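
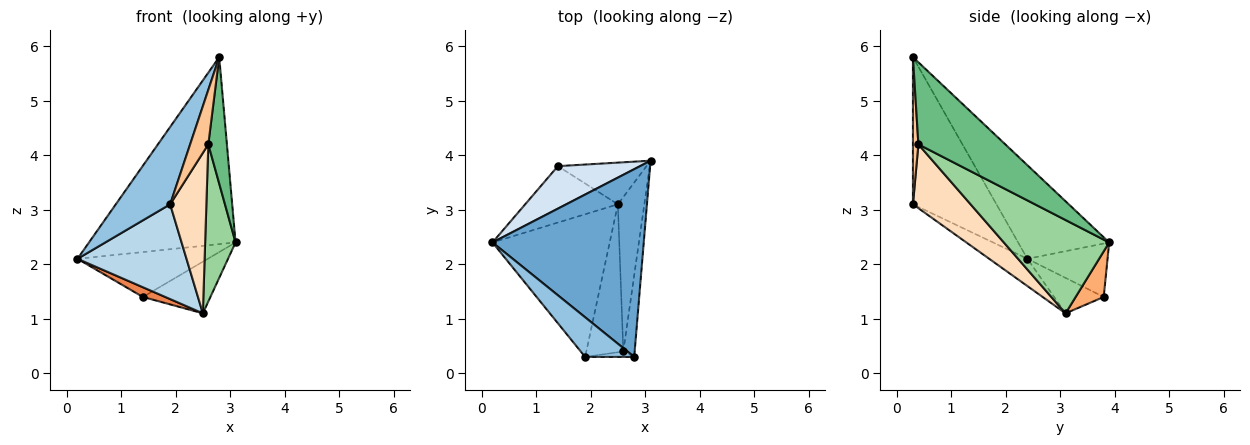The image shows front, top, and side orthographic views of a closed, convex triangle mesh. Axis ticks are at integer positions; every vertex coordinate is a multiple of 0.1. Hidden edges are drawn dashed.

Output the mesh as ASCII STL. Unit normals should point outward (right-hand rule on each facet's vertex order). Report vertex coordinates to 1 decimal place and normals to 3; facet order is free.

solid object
 facet normal -0.401 0.646 0.649
  outer loop
   vertex 2.8 0.3 5.8
   vertex 3.1 3.9 2.4
   vertex 0.2 2.4 2.1
  endloop
 endfacet
 facet normal -0.807 -0.525 0.269
  outer loop
   vertex 1.9 0.3 3.1
   vertex 2.8 0.3 5.8
   vertex 0.2 2.4 2.1
  endloop
 endfacet
 facet normal -0.190 -0.543 -0.818
  outer loop
   vertex 2.5 3.1 1.1
   vertex 1.9 0.3 3.1
   vertex 0.2 2.4 2.1
  endloop
 endfacet
 facet normal -0.408 0.663 0.627
  outer loop
   vertex 1.4 3.8 1.4
   vertex 0.2 2.4 2.1
   vertex 3.1 3.9 2.4
  endloop
 endfacet
 facet normal -0.353 -0.159 -0.922
  outer loop
   vertex 1.4 3.8 1.4
   vertex 2.5 3.1 1.1
   vertex 0.2 2.4 2.1
  endloop
 endfacet
 facet normal 0.308 0.740 -0.598
  outer loop
   vertex 1.4 3.8 1.4
   vertex 3.1 3.9 2.4
   vertex 2.5 3.1 1.1
  endloop
 endfacet
 facet normal 0.286 -0.953 -0.095
  outer loop
   vertex 2.6 0.4 4.2
   vertex 2.8 0.3 5.8
   vertex 1.9 0.3 3.1
  endloop
 endfacet
 facet normal 0.760 -0.477 -0.440
  outer loop
   vertex 2.6 0.4 4.2
   vertex 1.9 0.3 3.1
   vertex 2.5 3.1 1.1
  endloop
 endfacet
 facet normal 0.969 -0.207 -0.134
  outer loop
   vertex 2.6 0.4 4.2
   vertex 3.1 3.9 2.4
   vertex 2.8 0.3 5.8
  endloop
 endfacet
 facet normal 0.927 -0.268 -0.263
  outer loop
   vertex 2.6 0.4 4.2
   vertex 2.5 3.1 1.1
   vertex 3.1 3.9 2.4
  endloop
 endfacet
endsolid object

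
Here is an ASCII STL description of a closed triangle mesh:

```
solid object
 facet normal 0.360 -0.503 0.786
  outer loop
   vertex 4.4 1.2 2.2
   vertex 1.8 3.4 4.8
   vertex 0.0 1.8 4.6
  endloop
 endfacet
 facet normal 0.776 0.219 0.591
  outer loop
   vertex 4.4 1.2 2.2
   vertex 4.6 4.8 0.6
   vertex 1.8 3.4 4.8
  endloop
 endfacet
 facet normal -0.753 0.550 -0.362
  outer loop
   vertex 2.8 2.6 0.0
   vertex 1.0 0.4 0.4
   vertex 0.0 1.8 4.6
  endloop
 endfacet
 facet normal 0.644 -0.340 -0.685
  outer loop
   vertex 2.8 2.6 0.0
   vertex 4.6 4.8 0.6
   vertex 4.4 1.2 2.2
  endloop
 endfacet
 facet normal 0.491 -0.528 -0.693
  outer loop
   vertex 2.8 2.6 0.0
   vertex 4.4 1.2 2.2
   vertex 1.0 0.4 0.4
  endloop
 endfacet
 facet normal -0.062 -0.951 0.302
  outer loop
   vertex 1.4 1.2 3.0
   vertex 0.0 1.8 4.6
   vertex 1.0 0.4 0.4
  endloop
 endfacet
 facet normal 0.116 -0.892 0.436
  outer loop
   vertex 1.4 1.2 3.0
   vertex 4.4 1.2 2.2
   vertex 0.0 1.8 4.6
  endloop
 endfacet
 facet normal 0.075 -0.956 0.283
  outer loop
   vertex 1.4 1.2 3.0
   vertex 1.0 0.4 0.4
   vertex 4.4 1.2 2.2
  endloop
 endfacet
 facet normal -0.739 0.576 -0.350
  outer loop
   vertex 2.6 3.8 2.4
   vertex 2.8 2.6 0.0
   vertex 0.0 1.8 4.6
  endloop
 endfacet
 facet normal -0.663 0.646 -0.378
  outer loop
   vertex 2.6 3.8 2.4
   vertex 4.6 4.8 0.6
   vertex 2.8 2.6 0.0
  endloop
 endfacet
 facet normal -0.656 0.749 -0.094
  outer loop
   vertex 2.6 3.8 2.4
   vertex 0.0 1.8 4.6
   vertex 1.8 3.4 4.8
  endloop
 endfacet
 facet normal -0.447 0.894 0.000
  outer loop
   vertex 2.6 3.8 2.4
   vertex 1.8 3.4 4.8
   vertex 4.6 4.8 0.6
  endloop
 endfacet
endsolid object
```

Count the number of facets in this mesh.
12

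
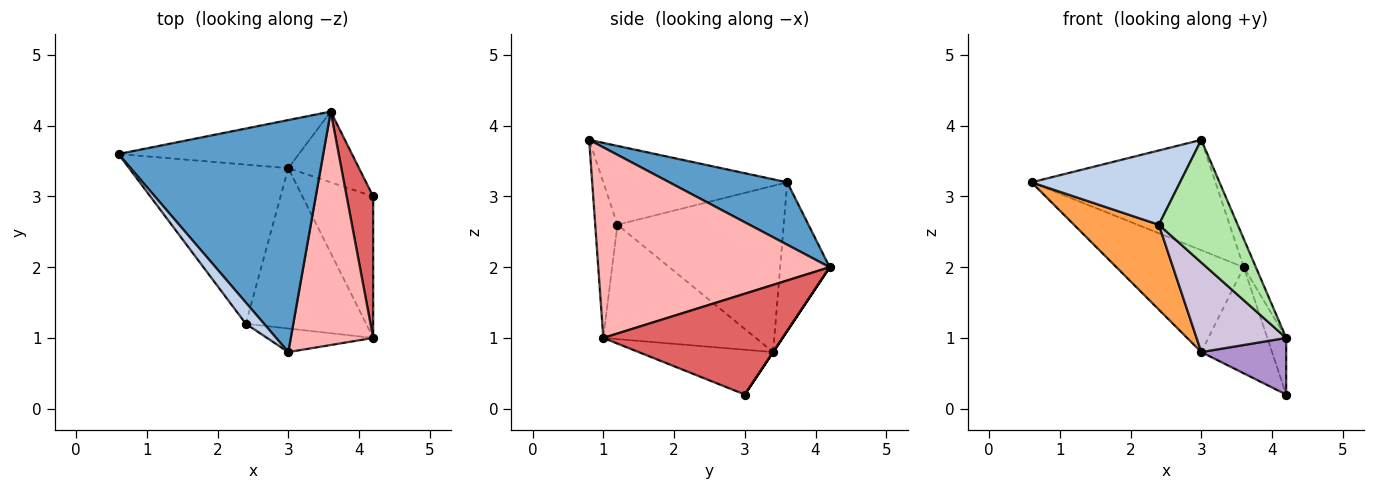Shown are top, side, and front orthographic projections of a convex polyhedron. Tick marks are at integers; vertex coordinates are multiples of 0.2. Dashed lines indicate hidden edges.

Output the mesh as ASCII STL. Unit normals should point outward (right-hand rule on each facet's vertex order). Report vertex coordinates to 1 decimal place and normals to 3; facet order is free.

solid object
 facet normal 0.265 0.414 0.871
  outer loop
   vertex 3.6 4.2 2.0
   vertex 0.6 3.6 3.2
   vertex 3.0 0.8 3.8
  endloop
 endfacet
 facet normal -0.766 -0.618 0.177
  outer loop
   vertex 2.4 1.2 2.6
   vertex 3.0 0.8 3.8
   vertex 0.6 3.6 3.2
  endloop
 endfacet
 facet normal -0.678 -0.346 -0.649
  outer loop
   vertex 3.0 3.4 0.8
   vertex 2.4 1.2 2.6
   vertex 0.6 3.6 3.2
  endloop
 endfacet
 facet normal -0.332 0.853 -0.403
  outer loop
   vertex 3.0 3.4 0.8
   vertex 0.6 3.6 3.2
   vertex 3.6 4.2 2.0
  endloop
 endfacet
 facet normal 0.000 0.832 -0.555
  outer loop
   vertex 3.0 3.4 0.8
   vertex 3.6 4.2 2.0
   vertex 4.2 3.0 0.2
  endloop
 endfacet
 facet normal -0.267 -0.946 -0.182
  outer loop
   vertex 4.2 1.0 1.0
   vertex 3.0 0.8 3.8
   vertex 2.4 1.2 2.6
  endloop
 endfacet
 facet normal 0.962 0.101 0.253
  outer loop
   vertex 4.2 1.0 1.0
   vertex 4.2 3.0 0.2
   vertex 3.6 4.2 2.0
  endloop
 endfacet
 facet normal 0.917 0.048 0.396
  outer loop
   vertex 4.2 1.0 1.0
   vertex 3.6 4.2 2.0
   vertex 3.0 0.8 3.8
  endloop
 endfacet
 facet normal -0.507 -0.320 -0.800
  outer loop
   vertex 4.2 1.0 1.0
   vertex 3.0 3.4 0.8
   vertex 4.2 3.0 0.2
  endloop
 endfacet
 facet normal -0.639 -0.375 -0.672
  outer loop
   vertex 4.2 1.0 1.0
   vertex 2.4 1.2 2.6
   vertex 3.0 3.4 0.8
  endloop
 endfacet
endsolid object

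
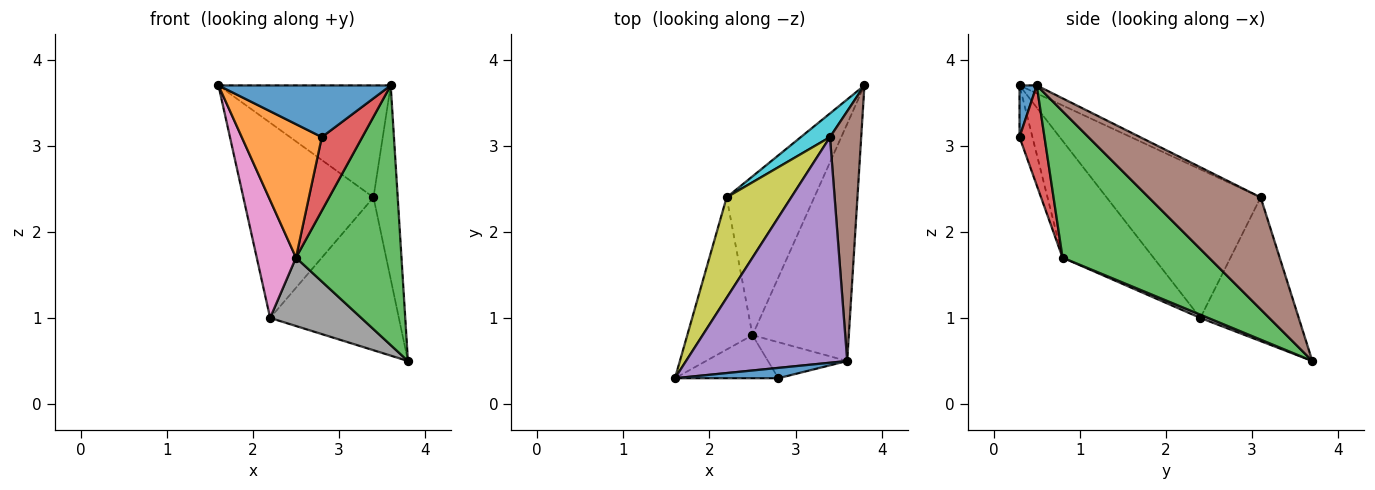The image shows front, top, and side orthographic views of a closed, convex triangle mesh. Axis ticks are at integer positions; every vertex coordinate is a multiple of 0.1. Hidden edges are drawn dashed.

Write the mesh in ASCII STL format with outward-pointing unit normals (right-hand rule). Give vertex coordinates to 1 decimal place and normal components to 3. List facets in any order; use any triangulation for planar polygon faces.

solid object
 facet normal 0.098 -0.976 0.195
  outer loop
   vertex 2.8 0.3 3.1
   vertex 3.6 0.5 3.7
   vertex 1.6 0.3 3.7
  endloop
 endfacet
 facet normal -0.152 -0.941 -0.303
  outer loop
   vertex 2.5 0.8 1.7
   vertex 2.8 0.3 3.1
   vertex 1.6 0.3 3.7
  endloop
 endfacet
 facet normal 0.716 -0.516 -0.471
  outer loop
   vertex 2.5 0.8 1.7
   vertex 3.8 3.7 0.5
   vertex 3.6 0.5 3.7
  endloop
 endfacet
 facet normal 0.485 -0.786 -0.384
  outer loop
   vertex 2.5 0.8 1.7
   vertex 3.6 0.5 3.7
   vertex 2.8 0.3 3.1
  endloop
 endfacet
 facet normal -0.044 0.444 0.895
  outer loop
   vertex 3.4 3.1 2.4
   vertex 1.6 0.3 3.7
   vertex 3.6 0.5 3.7
  endloop
 endfacet
 facet normal 0.943 0.204 0.263
  outer loop
   vertex 3.4 3.1 2.4
   vertex 3.6 0.5 3.7
   vertex 3.8 3.7 0.5
  endloop
 endfacet
 facet normal -0.817 -0.353 -0.456
  outer loop
   vertex 2.2 2.4 1.0
   vertex 2.5 0.8 1.7
   vertex 1.6 0.3 3.7
  endloop
 endfacet
 facet normal 0.034 -0.395 -0.918
  outer loop
   vertex 2.2 2.4 1.0
   vertex 3.8 3.7 0.5
   vertex 2.5 0.8 1.7
  endloop
 endfacet
 facet normal -0.725 0.612 0.315
  outer loop
   vertex 2.2 2.4 1.0
   vertex 1.6 0.3 3.7
   vertex 3.4 3.1 2.4
  endloop
 endfacet
 facet normal -0.603 0.789 0.122
  outer loop
   vertex 2.2 2.4 1.0
   vertex 3.4 3.1 2.4
   vertex 3.8 3.7 0.5
  endloop
 endfacet
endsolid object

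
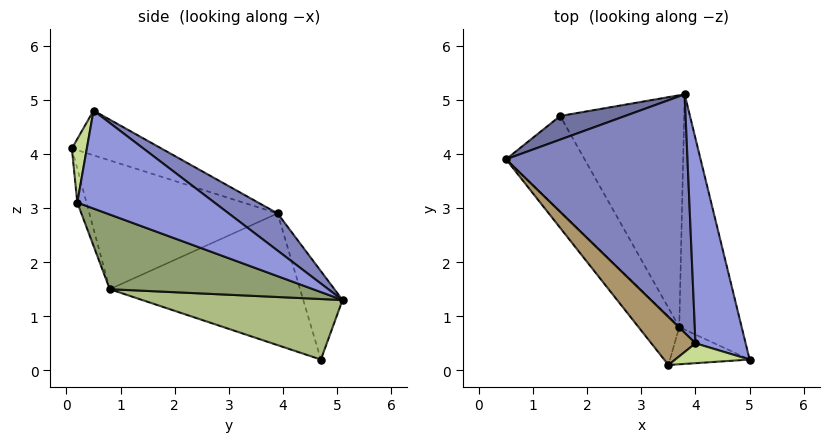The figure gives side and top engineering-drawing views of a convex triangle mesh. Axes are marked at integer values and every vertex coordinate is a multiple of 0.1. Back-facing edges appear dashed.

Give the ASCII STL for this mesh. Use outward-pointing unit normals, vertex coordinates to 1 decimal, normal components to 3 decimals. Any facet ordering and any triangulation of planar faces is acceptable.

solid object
 facet normal -0.254 0.949 0.187
  outer loop
   vertex 1.5 4.7 0.2
   vertex 0.5 3.9 2.9
   vertex 3.8 5.1 1.3
  endloop
 endfacet
 facet normal 0.160 0.602 0.782
  outer loop
   vertex 4.0 0.5 4.8
   vertex 3.8 5.1 1.3
   vertex 0.5 3.9 2.9
  endloop
 endfacet
 facet normal 0.831 0.360 0.425
  outer loop
   vertex 4.0 0.5 4.8
   vertex 5.0 0.2 3.1
   vertex 3.8 5.1 1.3
  endloop
 endfacet
 facet normal -0.718 -0.548 -0.428
  outer loop
   vertex 3.7 0.8 1.5
   vertex 0.5 3.9 2.9
   vertex 1.5 4.7 0.2
  endloop
 endfacet
 facet normal 0.766 -0.048 -0.641
  outer loop
   vertex 3.7 0.8 1.5
   vertex 3.8 5.1 1.3
   vertex 5.0 0.2 3.1
  endloop
 endfacet
 facet normal 0.438 -0.052 -0.897
  outer loop
   vertex 3.7 0.8 1.5
   vertex 1.5 4.7 0.2
   vertex 3.8 5.1 1.3
  endloop
 endfacet
 facet normal 0.275 -0.906 0.322
  outer loop
   vertex 3.5 0.1 4.1
   vertex 5.0 0.2 3.1
   vertex 4.0 0.5 4.8
  endloop
 endfacet
 facet normal -0.114 -0.957 -0.266
  outer loop
   vertex 3.5 0.1 4.1
   vertex 3.7 0.8 1.5
   vertex 5.0 0.2 3.1
  endloop
 endfacet
 facet normal -0.674 -0.322 0.665
  outer loop
   vertex 3.5 0.1 4.1
   vertex 4.0 0.5 4.8
   vertex 0.5 3.9 2.9
  endloop
 endfacet
 facet normal -0.727 -0.647 -0.230
  outer loop
   vertex 3.5 0.1 4.1
   vertex 0.5 3.9 2.9
   vertex 3.7 0.8 1.5
  endloop
 endfacet
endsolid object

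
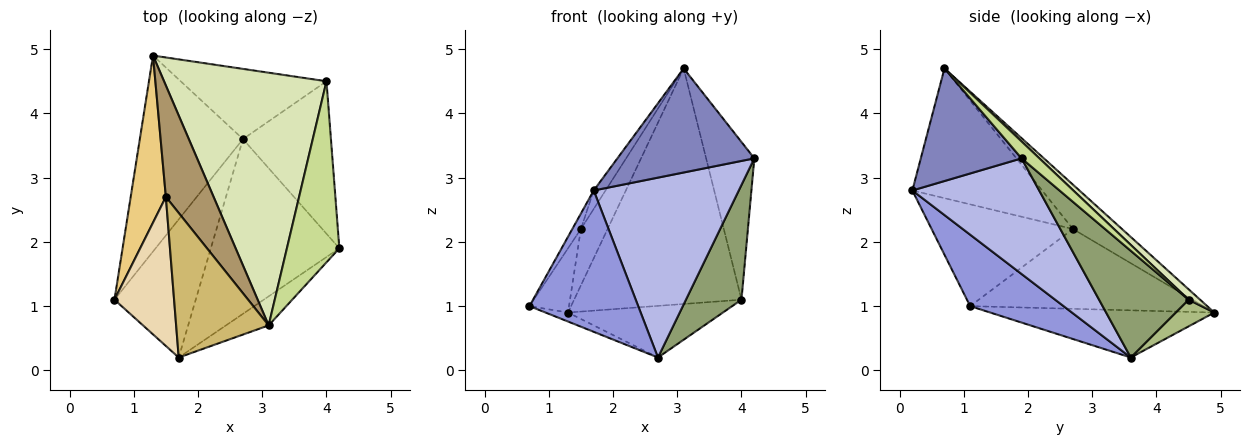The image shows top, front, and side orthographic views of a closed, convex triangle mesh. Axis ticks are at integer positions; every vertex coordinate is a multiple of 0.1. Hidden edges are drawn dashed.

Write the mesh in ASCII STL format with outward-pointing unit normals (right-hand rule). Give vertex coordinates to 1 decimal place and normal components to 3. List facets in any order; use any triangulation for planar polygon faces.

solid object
 facet normal -0.416 0.042 -0.909
  outer loop
   vertex 2.7 3.6 0.2
   vertex 0.7 1.1 1.0
   vertex 1.3 4.9 0.9
  endloop
 endfacet
 facet normal 0.578 -0.786 -0.219
  outer loop
   vertex 1.7 0.2 2.8
   vertex 4.2 1.9 3.3
   vertex 3.1 0.7 4.7
  endloop
 endfacet
 facet normal 0.523 -0.609 -0.596
  outer loop
   vertex 1.7 0.2 2.8
   vertex 0.7 1.1 1.0
   vertex 2.7 3.6 0.2
  endloop
 endfacet
 facet normal 0.531 -0.608 -0.590
  outer loop
   vertex 1.7 0.2 2.8
   vertex 2.7 3.6 0.2
   vertex 4.2 1.9 3.3
  endloop
 endfacet
 facet normal 0.696 -0.432 -0.574
  outer loop
   vertex 4.0 4.5 1.1
   vertex 4.2 1.9 3.3
   vertex 2.7 3.6 0.2
  endloop
 endfacet
 facet normal 0.146 0.586 -0.797
  outer loop
   vertex 4.0 4.5 1.1
   vertex 2.7 3.6 0.2
   vertex 1.3 4.9 0.9
  endloop
 endfacet
 facet normal 0.236 0.638 0.733
  outer loop
   vertex 4.0 4.5 1.1
   vertex 3.1 0.7 4.7
   vertex 4.2 1.9 3.3
  endloop
 endfacet
 facet normal 0.047 0.681 0.731
  outer loop
   vertex 4.0 4.5 1.1
   vertex 1.3 4.9 0.9
   vertex 3.1 0.7 4.7
  endloop
 endfacet
 facet normal -0.638 0.348 0.687
  outer loop
   vertex 1.5 2.7 2.2
   vertex 3.1 0.7 4.7
   vertex 1.3 4.9 0.9
  endloop
 endfacet
 facet normal -0.812 0.074 0.579
  outer loop
   vertex 1.5 2.7 2.2
   vertex 1.7 0.2 2.8
   vertex 3.1 0.7 4.7
  endloop
 endfacet
 facet normal -0.904 0.153 0.398
  outer loop
   vertex 1.5 2.7 2.2
   vertex 1.3 4.9 0.9
   vertex 0.7 1.1 1.0
  endloop
 endfacet
 facet normal -0.862 0.052 0.505
  outer loop
   vertex 1.5 2.7 2.2
   vertex 0.7 1.1 1.0
   vertex 1.7 0.2 2.8
  endloop
 endfacet
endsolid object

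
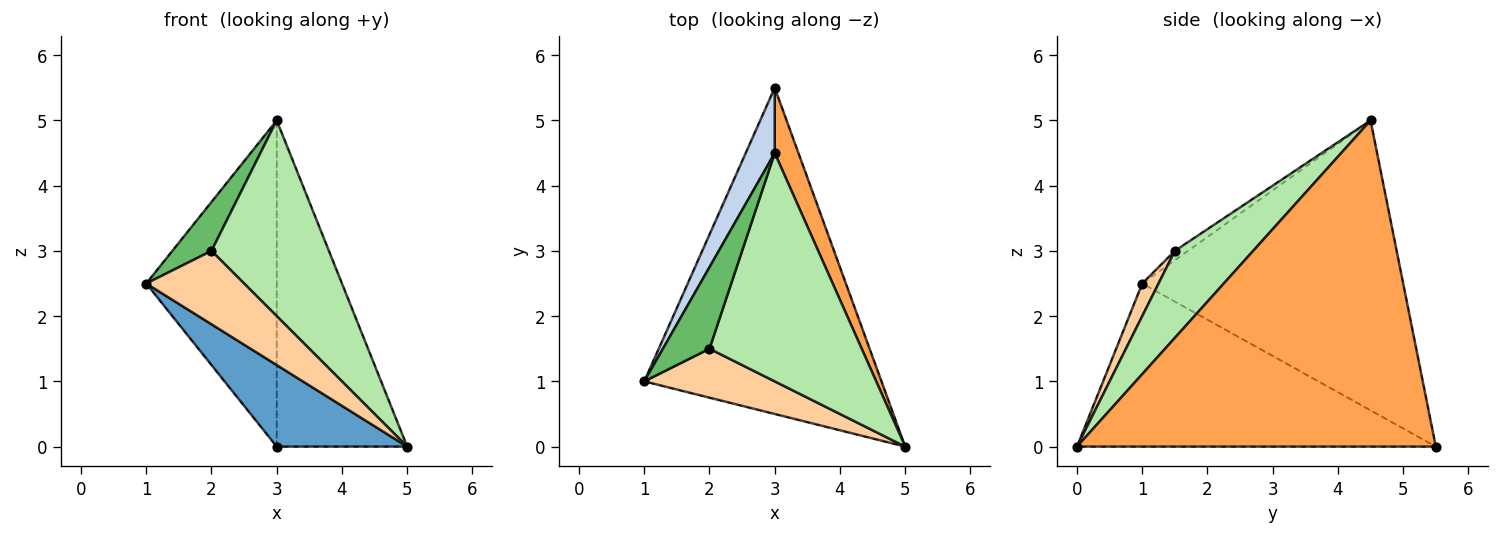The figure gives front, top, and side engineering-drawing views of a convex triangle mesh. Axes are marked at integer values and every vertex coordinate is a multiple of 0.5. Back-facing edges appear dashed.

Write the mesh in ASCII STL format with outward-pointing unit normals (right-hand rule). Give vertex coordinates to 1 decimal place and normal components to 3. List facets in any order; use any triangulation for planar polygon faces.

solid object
 facet normal -0.555 -0.202 -0.807
  outer loop
   vertex 3.0 5.5 0.0
   vertex 5.0 0.0 0.0
   vertex 1.0 1.0 2.5
  endloop
 endfacet
 facet normal -0.891 0.445 0.089
  outer loop
   vertex 3.0 4.5 5.0
   vertex 3.0 5.5 0.0
   vertex 1.0 1.0 2.5
  endloop
 endfacet
 facet normal 0.938 0.341 0.068
  outer loop
   vertex 3.0 4.5 5.0
   vertex 5.0 0.0 0.0
   vertex 3.0 5.5 0.0
  endloop
 endfacet
 facet normal 0.137 -0.824 0.549
  outer loop
   vertex 2.0 1.5 3.0
   vertex 1.0 1.0 2.5
   vertex 5.0 0.0 0.0
  endloop
 endfacet
 facet normal -0.169 -0.507 0.845
  outer loop
   vertex 2.0 1.5 3.0
   vertex 3.0 4.5 5.0
   vertex 1.0 1.0 2.5
  endloop
 endfacet
 facet normal 0.398 -0.597 0.697
  outer loop
   vertex 2.0 1.5 3.0
   vertex 5.0 0.0 0.0
   vertex 3.0 4.5 5.0
  endloop
 endfacet
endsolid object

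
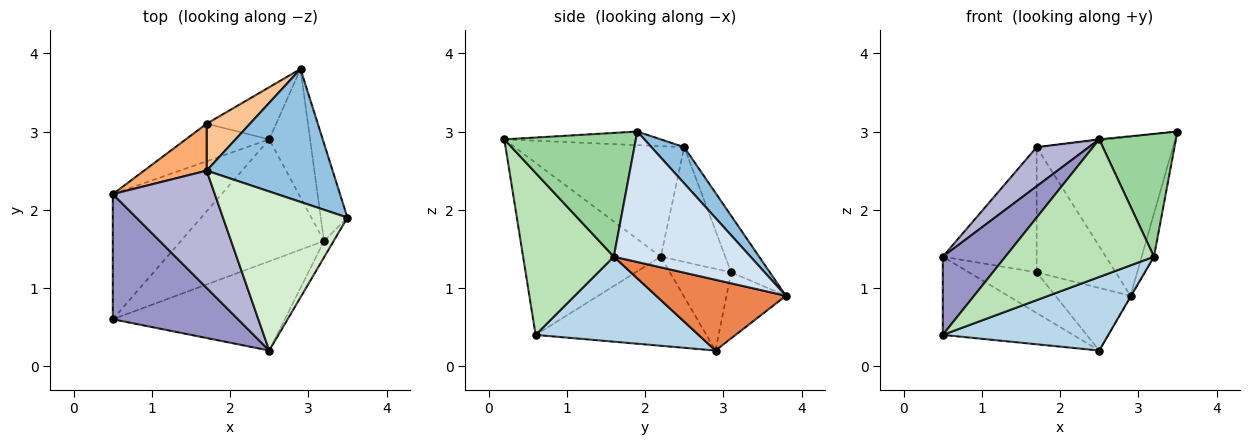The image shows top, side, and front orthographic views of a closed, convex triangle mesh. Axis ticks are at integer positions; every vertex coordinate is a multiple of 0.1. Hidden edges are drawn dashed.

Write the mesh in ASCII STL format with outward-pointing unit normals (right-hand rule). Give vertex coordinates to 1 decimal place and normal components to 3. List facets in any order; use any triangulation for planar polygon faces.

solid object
 facet normal -0.570 0.435 -0.697
  outer loop
   vertex 0.5 0.6 0.4
   vertex 0.5 2.2 1.4
   vertex 2.5 2.9 0.2
  endloop
 endfacet
 facet normal 0.181 0.754 0.631
  outer loop
   vertex 1.7 2.5 2.8
   vertex 3.5 1.9 3.0
   vertex 2.9 3.8 0.9
  endloop
 endfacet
 facet normal 0.453 -0.460 -0.763
  outer loop
   vertex 3.2 1.6 1.4
   vertex 0.5 0.6 0.4
   vertex 2.5 2.9 0.2
  endloop
 endfacet
 facet normal 0.976 0.088 -0.199
  outer loop
   vertex 3.2 1.6 1.4
   vertex 2.9 3.8 0.9
   vertex 3.5 1.9 3.0
  endloop
 endfacet
 facet normal 0.866 0.004 -0.500
  outer loop
   vertex 3.2 1.6 1.4
   vertex 2.5 2.9 0.2
   vertex 2.9 3.8 0.9
  endloop
 endfacet
 facet normal -0.541 0.787 0.295
  outer loop
   vertex 1.7 3.1 1.2
   vertex 0.5 2.2 1.4
   vertex 1.7 2.5 2.8
  endloop
 endfacet
 facet normal -0.417 0.851 0.319
  outer loop
   vertex 1.7 3.1 1.2
   vertex 1.7 2.5 2.8
   vertex 2.9 3.8 0.9
  endloop
 endfacet
 facet normal -0.553 0.612 -0.565
  outer loop
   vertex 1.7 3.1 1.2
   vertex 2.5 2.9 0.2
   vertex 0.5 2.2 1.4
  endloop
 endfacet
 facet normal -0.520 0.656 -0.547
  outer loop
   vertex 1.7 3.1 1.2
   vertex 2.9 3.8 0.9
   vertex 2.5 2.9 0.2
  endloop
 endfacet
 facet normal 0.862 -0.503 -0.067
  outer loop
   vertex 2.5 0.2 2.9
   vertex 3.2 1.6 1.4
   vertex 3.5 1.9 3.0
  endloop
 endfacet
 facet normal 0.456 -0.747 -0.484
  outer loop
   vertex 2.5 0.2 2.9
   vertex 0.5 0.6 0.4
   vertex 3.2 1.6 1.4
  endloop
 endfacet
 facet normal -0.109 0.005 0.994
  outer loop
   vertex 2.5 0.2 2.9
   vertex 3.5 1.9 3.0
   vertex 1.7 2.5 2.8
  endloop
 endfacet
 facet normal -0.759 -0.345 0.552
  outer loop
   vertex 2.5 0.2 2.9
   vertex 0.5 2.2 1.4
   vertex 0.5 0.6 0.4
  endloop
 endfacet
 facet normal -0.717 -0.221 0.662
  outer loop
   vertex 2.5 0.2 2.9
   vertex 1.7 2.5 2.8
   vertex 0.5 2.2 1.4
  endloop
 endfacet
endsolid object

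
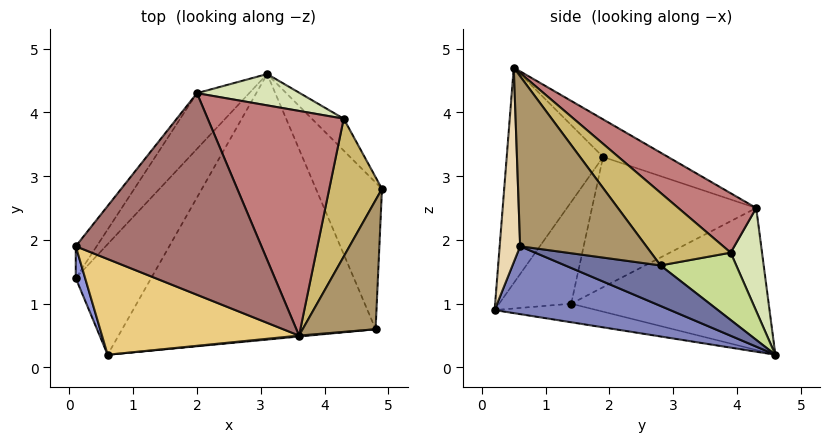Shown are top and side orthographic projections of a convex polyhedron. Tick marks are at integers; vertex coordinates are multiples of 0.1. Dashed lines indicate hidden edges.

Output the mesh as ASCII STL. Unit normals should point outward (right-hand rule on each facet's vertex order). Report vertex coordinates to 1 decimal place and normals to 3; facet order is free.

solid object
 facet normal 0.518 -0.139 -0.844
  outer loop
   vertex 4.8 0.6 1.9
   vertex 3.1 4.6 0.2
   vertex 4.9 2.8 1.6
  endloop
 endfacet
 facet normal 0.248 -0.288 -0.925
  outer loop
   vertex 4.8 0.6 1.9
   vertex 0.6 0.2 0.9
   vertex 3.1 4.6 0.2
  endloop
 endfacet
 facet normal -0.917 -0.389 0.085
  outer loop
   vertex 0.1 1.4 1.0
   vertex 0.6 0.2 0.9
   vertex 0.1 1.9 3.3
  endloop
 endfacet
 facet normal -0.239 -0.019 -0.971
  outer loop
   vertex 0.1 1.4 1.0
   vertex 3.1 4.6 0.2
   vertex 0.6 0.2 0.9
  endloop
 endfacet
 facet normal -0.798 0.589 -0.128
  outer loop
   vertex 0.1 1.4 1.0
   vertex 0.1 1.9 3.3
   vertex 2.0 4.3 2.5
  endloop
 endfacet
 facet normal -0.735 0.622 -0.271
  outer loop
   vertex 0.1 1.4 1.0
   vertex 2.0 4.3 2.5
   vertex 3.1 4.6 0.2
  endloop
 endfacet
 facet normal 0.785 0.496 -0.372
  outer loop
   vertex 4.3 3.9 1.8
   vertex 4.9 2.8 1.6
   vertex 3.1 4.6 0.2
  endloop
 endfacet
 facet normal 0.236 0.943 0.236
  outer loop
   vertex 4.3 3.9 1.8
   vertex 3.1 4.6 0.2
   vertex 2.0 4.3 2.5
  endloop
 endfacet
 facet normal 0.919 0.012 0.394
  outer loop
   vertex 3.6 0.5 4.7
   vertex 4.8 0.6 1.9
   vertex 4.9 2.8 1.6
  endloop
 endfacet
 facet normal 0.767 0.317 0.557
  outer loop
   vertex 3.6 0.5 4.7
   vertex 4.9 2.8 1.6
   vertex 4.3 3.9 1.8
  endloop
 endfacet
 facet normal -0.479 -0.760 0.439
  outer loop
   vertex 3.6 0.5 4.7
   vertex 0.1 1.9 3.3
   vertex 0.6 0.2 0.9
  endloop
 endfacet
 facet normal 0.094 -0.996 0.005
  outer loop
   vertex 3.6 0.5 4.7
   vertex 0.6 0.2 0.9
   vertex 4.8 0.6 1.9
  endloop
 endfacet
 facet normal -0.179 0.436 0.882
  outer loop
   vertex 3.6 0.5 4.7
   vertex 2.0 4.3 2.5
   vertex 0.1 1.9 3.3
  endloop
 endfacet
 facet normal 0.328 0.573 0.751
  outer loop
   vertex 3.6 0.5 4.7
   vertex 4.3 3.9 1.8
   vertex 2.0 4.3 2.5
  endloop
 endfacet
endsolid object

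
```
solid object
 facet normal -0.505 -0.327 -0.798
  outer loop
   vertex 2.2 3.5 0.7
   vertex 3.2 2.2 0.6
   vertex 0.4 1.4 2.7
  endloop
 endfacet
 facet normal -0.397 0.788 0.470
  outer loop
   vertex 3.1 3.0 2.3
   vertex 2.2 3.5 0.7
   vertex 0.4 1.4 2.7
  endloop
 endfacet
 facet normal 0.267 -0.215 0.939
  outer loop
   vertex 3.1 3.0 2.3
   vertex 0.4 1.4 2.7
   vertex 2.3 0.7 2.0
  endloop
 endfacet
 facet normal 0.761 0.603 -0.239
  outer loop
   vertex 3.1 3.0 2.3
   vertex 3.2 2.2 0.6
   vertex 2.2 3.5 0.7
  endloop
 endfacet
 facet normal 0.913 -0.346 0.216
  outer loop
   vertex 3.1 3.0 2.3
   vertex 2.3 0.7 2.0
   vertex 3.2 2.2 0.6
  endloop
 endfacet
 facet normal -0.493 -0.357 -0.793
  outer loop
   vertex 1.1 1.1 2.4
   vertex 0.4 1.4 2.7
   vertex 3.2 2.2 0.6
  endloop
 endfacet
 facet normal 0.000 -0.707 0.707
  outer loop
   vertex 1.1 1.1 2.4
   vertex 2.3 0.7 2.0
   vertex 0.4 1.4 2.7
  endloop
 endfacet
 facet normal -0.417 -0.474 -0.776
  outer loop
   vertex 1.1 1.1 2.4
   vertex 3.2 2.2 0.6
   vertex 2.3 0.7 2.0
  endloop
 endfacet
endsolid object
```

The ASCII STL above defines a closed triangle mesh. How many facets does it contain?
8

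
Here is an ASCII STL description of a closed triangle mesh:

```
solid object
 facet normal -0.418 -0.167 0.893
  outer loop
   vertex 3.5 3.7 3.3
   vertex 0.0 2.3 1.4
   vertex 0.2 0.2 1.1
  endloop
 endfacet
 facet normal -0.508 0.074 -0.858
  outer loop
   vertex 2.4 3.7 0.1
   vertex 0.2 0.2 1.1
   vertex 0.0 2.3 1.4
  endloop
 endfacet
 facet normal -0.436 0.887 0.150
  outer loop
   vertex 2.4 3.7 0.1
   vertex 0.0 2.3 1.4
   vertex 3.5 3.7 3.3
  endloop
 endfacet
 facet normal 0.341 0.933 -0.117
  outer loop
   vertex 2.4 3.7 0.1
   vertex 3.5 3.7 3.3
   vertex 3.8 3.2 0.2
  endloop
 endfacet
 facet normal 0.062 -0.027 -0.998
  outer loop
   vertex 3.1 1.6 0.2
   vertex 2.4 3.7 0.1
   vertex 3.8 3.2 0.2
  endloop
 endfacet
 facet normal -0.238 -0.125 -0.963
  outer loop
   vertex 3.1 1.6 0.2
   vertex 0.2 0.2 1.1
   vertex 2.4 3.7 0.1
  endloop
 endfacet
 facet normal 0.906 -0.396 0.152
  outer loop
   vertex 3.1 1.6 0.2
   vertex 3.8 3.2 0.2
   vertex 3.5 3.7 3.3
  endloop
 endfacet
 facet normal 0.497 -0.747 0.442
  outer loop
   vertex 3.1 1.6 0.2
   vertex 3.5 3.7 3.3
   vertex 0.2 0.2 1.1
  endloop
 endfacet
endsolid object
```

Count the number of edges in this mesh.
12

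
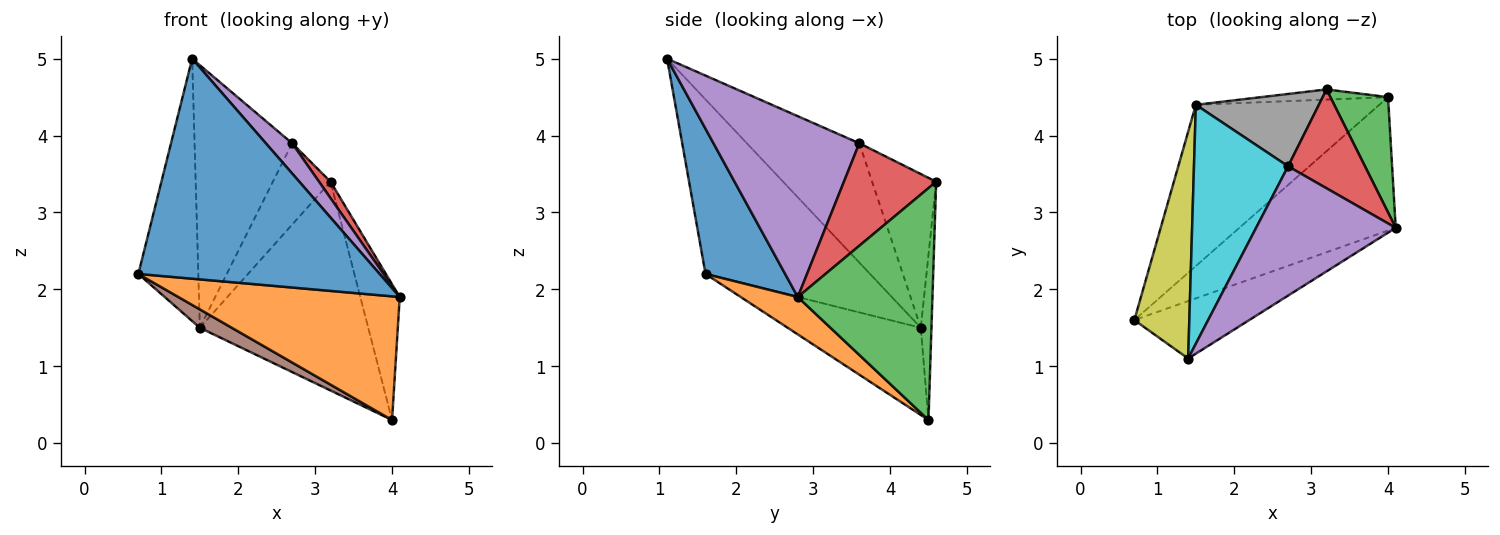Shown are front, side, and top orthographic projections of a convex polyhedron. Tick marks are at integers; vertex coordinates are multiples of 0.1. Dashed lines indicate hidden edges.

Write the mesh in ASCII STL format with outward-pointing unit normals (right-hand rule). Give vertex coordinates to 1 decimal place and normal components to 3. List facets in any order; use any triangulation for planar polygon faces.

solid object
 facet normal 0.304 -0.922 -0.241
  outer loop
   vertex 1.4 1.1 5.0
   vertex 0.7 1.6 2.2
   vertex 4.1 2.8 1.9
  endloop
 endfacet
 facet normal 0.173 -0.670 -0.722
  outer loop
   vertex 4.0 4.5 0.3
   vertex 4.1 2.8 1.9
   vertex 0.7 1.6 2.2
  endloop
 endfacet
 facet normal 0.933 0.273 0.232
  outer loop
   vertex 4.0 4.5 0.3
   vertex 3.2 4.6 3.4
   vertex 4.1 2.8 1.9
  endloop
 endfacet
 facet normal 0.796 -0.100 0.597
  outer loop
   vertex 2.7 3.6 3.9
   vertex 4.1 2.8 1.9
   vertex 3.2 4.6 3.4
  endloop
 endfacet
 facet normal 0.784 -0.141 0.605
  outer loop
   vertex 2.7 3.6 3.9
   vertex 1.4 1.1 5.0
   vertex 4.1 2.8 1.9
  endloop
 endfacet
 facet normal -0.427 -0.103 -0.898
  outer loop
   vertex 1.5 4.4 1.5
   vertex 4.0 4.5 0.3
   vertex 0.7 1.6 2.2
  endloop
 endfacet
 facet normal -0.063 0.997 -0.048
  outer loop
   vertex 1.5 4.4 1.5
   vertex 3.2 4.6 3.4
   vertex 4.0 4.5 0.3
  endloop
 endfacet
 facet normal -0.639 0.575 0.511
  outer loop
   vertex 1.5 4.4 1.5
   vertex 2.7 3.6 3.9
   vertex 3.2 4.6 3.4
  endloop
 endfacet
 facet normal -0.901 0.328 0.284
  outer loop
   vertex 1.5 4.4 1.5
   vertex 0.7 1.6 2.2
   vertex 1.4 1.1 5.0
  endloop
 endfacet
 facet normal -0.649 0.563 0.512
  outer loop
   vertex 1.5 4.4 1.5
   vertex 1.4 1.1 5.0
   vertex 2.7 3.6 3.9
  endloop
 endfacet
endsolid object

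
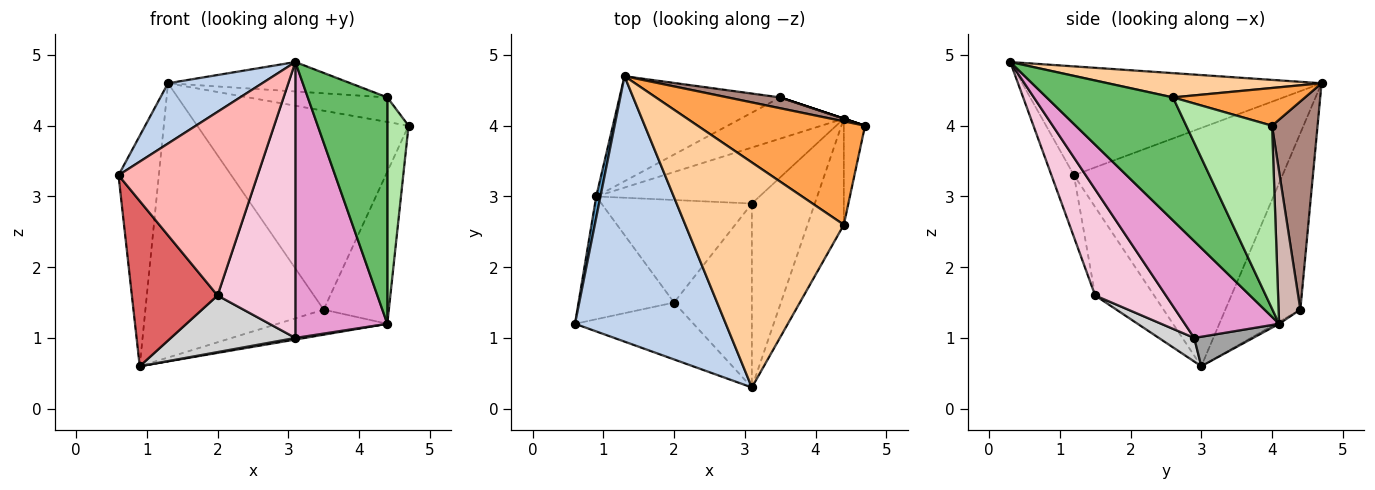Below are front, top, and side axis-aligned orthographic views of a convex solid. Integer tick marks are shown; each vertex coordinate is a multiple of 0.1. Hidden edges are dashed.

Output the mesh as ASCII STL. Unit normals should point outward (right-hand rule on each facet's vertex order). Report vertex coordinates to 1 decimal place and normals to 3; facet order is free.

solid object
 facet normal -0.982 0.190 0.017
  outer loop
   vertex 0.9 3.0 0.6
   vertex 0.6 1.2 3.3
   vertex 1.3 4.7 4.6
  endloop
 endfacet
 facet normal -0.576 -0.181 0.797
  outer loop
   vertex 3.1 0.3 4.9
   vertex 1.3 4.7 4.6
   vertex 0.6 1.2 3.3
  endloop
 endfacet
 facet normal 0.214 0.226 0.950
  outer loop
   vertex 4.4 2.6 4.4
   vertex 4.7 4.0 4.0
   vertex 1.3 4.7 4.6
  endloop
 endfacet
 facet normal 0.150 0.128 0.980
  outer loop
   vertex 4.4 2.6 4.4
   vertex 1.3 4.7 4.6
   vertex 3.1 0.3 4.9
  endloop
 endfacet
 facet normal 0.821 -0.517 -0.242
  outer loop
   vertex 4.4 4.1 1.2
   vertex 4.4 2.6 4.4
   vertex 3.1 0.3 4.9
  endloop
 endfacet
 facet normal 0.965 -0.239 -0.112
  outer loop
   vertex 4.4 4.1 1.2
   vertex 4.7 4.0 4.0
   vertex 4.4 2.6 4.4
  endloop
 endfacet
 facet normal -0.483 -0.703 -0.522
  outer loop
   vertex 2.0 1.5 1.6
   vertex 0.6 1.2 3.3
   vertex 0.9 3.0 0.6
  endloop
 endfacet
 facet normal -0.153 -0.944 -0.292
  outer loop
   vertex 2.0 1.5 1.6
   vertex 3.1 0.3 4.9
   vertex 0.6 1.2 3.3
  endloop
 endfacet
 facet normal -0.366 0.869 -0.333
  outer loop
   vertex 3.5 4.4 1.4
   vertex 0.9 3.0 0.6
   vertex 1.3 4.7 4.6
  endloop
 endfacet
 facet normal -0.017 0.519 -0.854
  outer loop
   vertex 3.5 4.4 1.4
   vertex 4.4 4.1 1.2
   vertex 0.9 3.0 0.6
  endloop
 endfacet
 facet normal 0.210 0.976 0.053
  outer loop
   vertex 3.5 4.4 1.4
   vertex 1.3 4.7 4.6
   vertex 4.7 4.0 4.0
  endloop
 endfacet
 facet normal 0.316 0.949 0.000
  outer loop
   vertex 3.5 4.4 1.4
   vertex 4.7 4.0 4.0
   vertex 4.4 4.1 1.2
  endloop
 endfacet
 facet normal 0.649 -0.633 -0.422
  outer loop
   vertex 3.1 2.9 1.0
   vertex 4.4 4.1 1.2
   vertex 3.1 0.3 4.9
  endloop
 endfacet
 facet normal 0.603 -0.664 -0.442
  outer loop
   vertex 3.1 2.9 1.0
   vertex 3.1 0.3 4.9
   vertex 2.0 1.5 1.6
  endloop
 endfacet
 facet normal 0.178 -0.028 -0.984
  outer loop
   vertex 3.1 2.9 1.0
   vertex 0.9 3.0 0.6
   vertex 4.4 4.1 1.2
  endloop
 endfacet
 facet normal 0.136 -0.479 -0.867
  outer loop
   vertex 3.1 2.9 1.0
   vertex 2.0 1.5 1.6
   vertex 0.9 3.0 0.6
  endloop
 endfacet
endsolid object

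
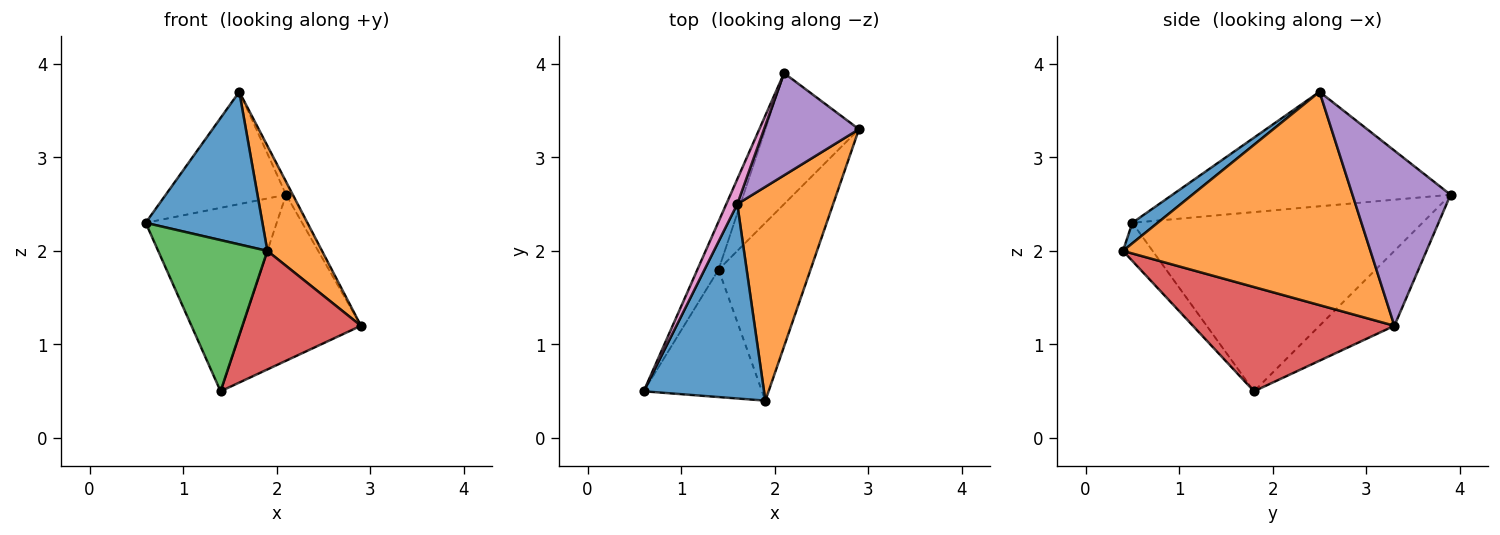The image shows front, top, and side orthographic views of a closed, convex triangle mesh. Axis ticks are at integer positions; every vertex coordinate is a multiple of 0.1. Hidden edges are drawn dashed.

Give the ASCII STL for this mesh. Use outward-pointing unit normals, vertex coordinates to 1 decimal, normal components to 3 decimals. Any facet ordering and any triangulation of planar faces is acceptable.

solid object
 facet normal 0.133 -0.612 0.780
  outer loop
   vertex 1.6 2.5 3.7
   vertex 0.6 0.5 2.3
   vertex 1.9 0.4 2.0
  endloop
 endfacet
 facet normal 0.894 -0.198 0.402
  outer loop
   vertex 1.6 2.5 3.7
   vertex 1.9 0.4 2.0
   vertex 2.9 3.3 1.2
  endloop
 endfacet
 facet normal -0.203 -0.749 -0.631
  outer loop
   vertex 1.4 1.8 0.5
   vertex 1.9 0.4 2.0
   vertex 0.6 0.5 2.3
  endloop
 endfacet
 facet normal 0.686 -0.404 -0.605
  outer loop
   vertex 1.4 1.8 0.5
   vertex 2.9 3.3 1.2
   vertex 1.9 0.4 2.0
  endloop
 endfacet
 facet normal 0.878 0.060 0.476
  outer loop
   vertex 2.1 3.9 2.6
   vertex 1.6 2.5 3.7
   vertex 2.9 3.3 1.2
  endloop
 endfacet
 facet normal -0.444 0.703 -0.555
  outer loop
   vertex 2.1 3.9 2.6
   vertex 2.9 3.3 1.2
   vertex 1.4 1.8 0.5
  endloop
 endfacet
 facet normal -0.914 0.396 0.088
  outer loop
   vertex 2.1 3.9 2.6
   vertex 0.6 0.5 2.3
   vertex 1.6 2.5 3.7
  endloop
 endfacet
 facet normal -0.906 0.409 -0.107
  outer loop
   vertex 2.1 3.9 2.6
   vertex 1.4 1.8 0.5
   vertex 0.6 0.5 2.3
  endloop
 endfacet
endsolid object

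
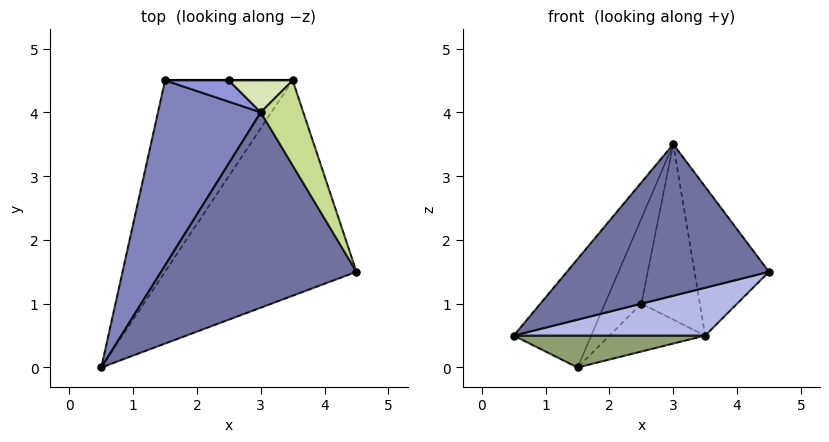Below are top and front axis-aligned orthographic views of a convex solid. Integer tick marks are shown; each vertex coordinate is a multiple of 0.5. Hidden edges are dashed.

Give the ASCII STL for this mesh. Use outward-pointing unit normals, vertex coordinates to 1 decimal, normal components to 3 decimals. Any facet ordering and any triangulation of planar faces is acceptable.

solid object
 facet normal 0.032 -0.613 0.790
  outer loop
   vertex 3.0 4.0 3.5
   vertex 0.5 0.0 0.5
   vertex 4.5 1.5 1.5
  endloop
 endfacet
 facet normal -0.879 0.241 0.411
  outer loop
   vertex 3.0 4.0 3.5
   vertex 1.5 4.5 0.0
   vertex 0.5 0.0 0.5
  endloop
 endfacet
 facet normal -0.236 0.943 0.236
  outer loop
   vertex 2.5 4.5 1.0
   vertex 1.5 4.5 0.0
   vertex 3.0 4.0 3.5
  endloop
 endfacet
 facet normal 0.309 -0.206 -0.928
  outer loop
   vertex 3.5 4.5 0.5
   vertex 4.5 1.5 1.5
   vertex 0.5 0.0 0.5
  endloop
 endfacet
 facet normal 0.239 -0.160 -0.958
  outer loop
   vertex 3.5 4.5 0.5
   vertex 0.5 0.0 0.5
   vertex 1.5 4.5 0.0
  endloop
 endfacet
 facet normal 0.000 1.000 0.000
  outer loop
   vertex 3.5 4.5 0.5
   vertex 1.5 4.5 0.0
   vertex 2.5 4.5 1.0
  endloop
 endfacet
 facet normal 0.904 0.372 0.213
  outer loop
   vertex 3.5 4.5 0.5
   vertex 3.0 4.0 3.5
   vertex 4.5 1.5 1.5
  endloop
 endfacet
 facet normal 0.089 0.980 0.178
  outer loop
   vertex 3.5 4.5 0.5
   vertex 2.5 4.5 1.0
   vertex 3.0 4.0 3.5
  endloop
 endfacet
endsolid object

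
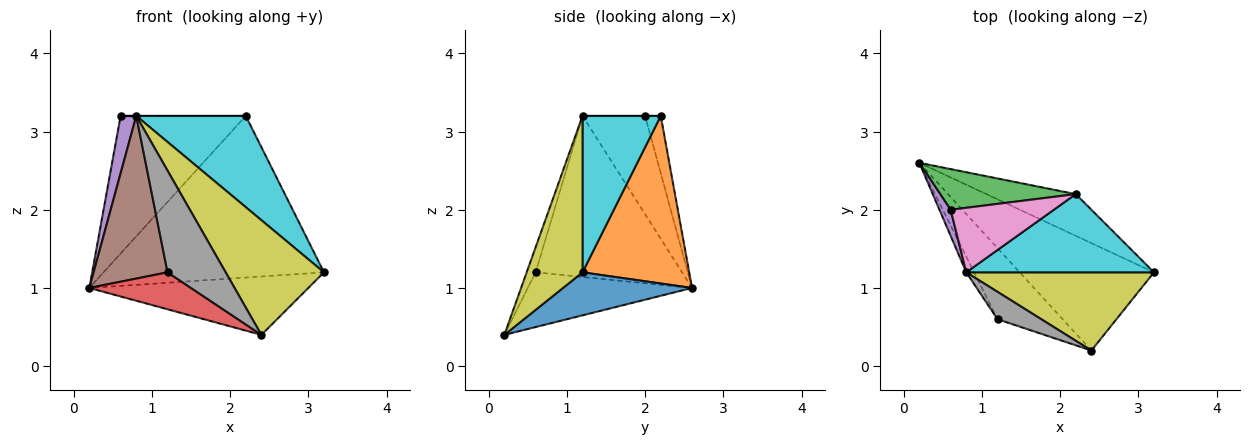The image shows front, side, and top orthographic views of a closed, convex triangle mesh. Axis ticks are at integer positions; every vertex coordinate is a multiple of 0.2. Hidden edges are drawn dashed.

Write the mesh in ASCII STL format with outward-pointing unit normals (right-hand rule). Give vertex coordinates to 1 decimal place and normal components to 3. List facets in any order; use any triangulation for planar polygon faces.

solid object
 facet normal 0.271 0.460 -0.846
  outer loop
   vertex 2.4 0.2 0.4
   vertex 0.2 2.6 1.0
   vertex 3.2 1.2 1.2
  endloop
 endfacet
 facet normal 0.424 0.877 -0.226
  outer loop
   vertex 2.2 2.2 3.2
   vertex 3.2 1.2 1.2
   vertex 0.2 2.6 1.0
  endloop
 endfacet
 facet normal -0.119 0.952 0.281
  outer loop
   vertex 2.2 2.2 3.2
   vertex 0.2 2.6 1.0
   vertex 0.6 2.0 3.2
  endloop
 endfacet
 facet normal -0.598 -0.370 -0.711
  outer loop
   vertex 1.2 0.6 1.2
   vertex 0.2 2.6 1.0
   vertex 2.4 0.2 0.4
  endloop
 endfacet
 facet normal -0.964 -0.241 0.110
  outer loop
   vertex 0.8 1.2 3.2
   vertex 0.6 2.0 3.2
   vertex 0.2 2.6 1.0
  endloop
 endfacet
 facet normal -0.892 -0.450 -0.043
  outer loop
   vertex 0.8 1.2 3.2
   vertex 0.2 2.6 1.0
   vertex 1.2 0.6 1.2
  endloop
 endfacet
 facet normal 0.000 0.000 1.000
  outer loop
   vertex 0.8 1.2 3.2
   vertex 2.2 2.2 3.2
   vertex 0.6 2.0 3.2
  endloop
 endfacet
 facet normal -0.147 -0.955 0.257
  outer loop
   vertex 0.8 1.2 3.2
   vertex 1.2 0.6 1.2
   vertex 2.4 0.2 0.4
  endloop
 endfacet
 facet normal 0.425 -0.748 0.510
  outer loop
   vertex 0.8 1.2 3.2
   vertex 2.4 0.2 0.4
   vertex 3.2 1.2 1.2
  endloop
 endfacet
 facet normal 0.477 -0.667 0.572
  outer loop
   vertex 0.8 1.2 3.2
   vertex 3.2 1.2 1.2
   vertex 2.2 2.2 3.2
  endloop
 endfacet
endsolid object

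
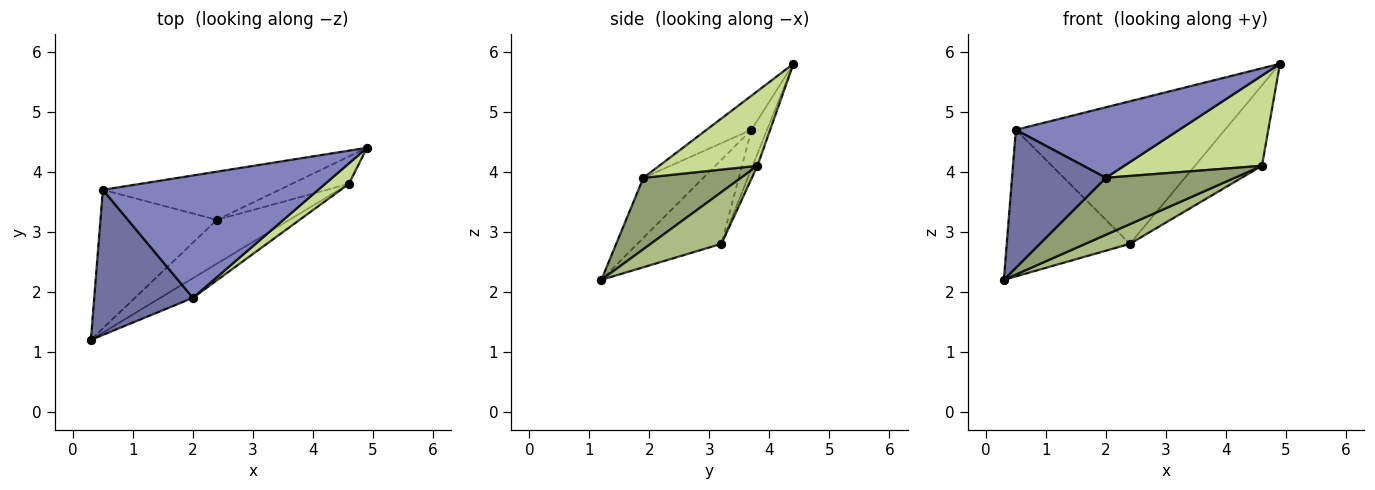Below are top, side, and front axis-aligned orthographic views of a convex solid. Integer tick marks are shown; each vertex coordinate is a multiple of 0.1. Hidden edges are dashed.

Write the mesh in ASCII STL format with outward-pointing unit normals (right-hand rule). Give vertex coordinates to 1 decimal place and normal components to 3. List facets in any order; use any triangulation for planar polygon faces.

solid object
 facet normal -0.403 -0.631 0.663
  outer loop
   vertex 0.5 3.7 4.7
   vertex 0.3 1.2 2.2
   vertex 2.0 1.9 3.9
  endloop
 endfacet
 facet normal -0.136 -0.495 0.858
  outer loop
   vertex 0.5 3.7 4.7
   vertex 2.0 1.9 3.9
   vertex 4.9 4.4 5.8
  endloop
 endfacet
 facet normal -0.444 0.651 -0.616
  outer loop
   vertex 0.5 3.7 4.7
   vertex 2.4 3.2 2.8
   vertex 0.3 1.2 2.2
  endloop
 endfacet
 facet normal -0.071 0.945 -0.319
  outer loop
   vertex 0.5 3.7 4.7
   vertex 4.9 4.4 5.8
   vertex 2.4 3.2 2.8
  endloop
 endfacet
 facet normal 0.582 -0.769 -0.266
  outer loop
   vertex 4.6 3.8 4.1
   vertex 2.0 1.9 3.9
   vertex 0.3 1.2 2.2
  endloop
 endfacet
 facet normal 0.545 -0.343 -0.765
  outer loop
   vertex 4.6 3.8 4.1
   vertex 0.3 1.2 2.2
   vertex 2.4 3.2 2.8
  endloop
 endfacet
 facet normal 0.571 -0.801 0.182
  outer loop
   vertex 4.6 3.8 4.1
   vertex 4.9 4.4 5.8
   vertex 2.0 1.9 3.9
  endloop
 endfacet
 facet normal -0.068 0.945 -0.321
  outer loop
   vertex 4.6 3.8 4.1
   vertex 2.4 3.2 2.8
   vertex 4.9 4.4 5.8
  endloop
 endfacet
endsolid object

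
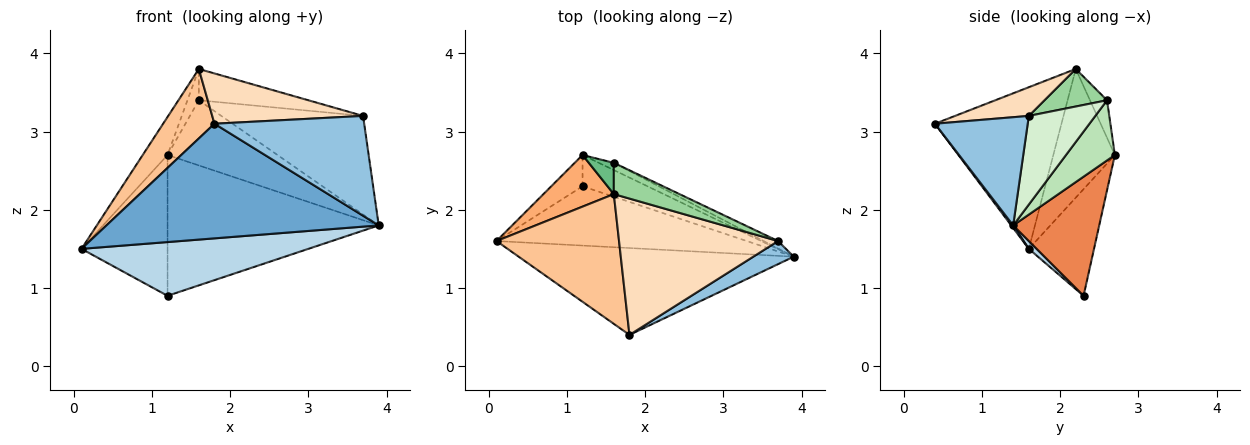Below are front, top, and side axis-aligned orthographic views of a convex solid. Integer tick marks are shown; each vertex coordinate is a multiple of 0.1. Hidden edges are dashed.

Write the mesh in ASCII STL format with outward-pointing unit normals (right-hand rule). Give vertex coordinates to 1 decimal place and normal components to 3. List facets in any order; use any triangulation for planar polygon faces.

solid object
 facet normal 0.006 -0.797 -0.604
  outer loop
   vertex 1.8 0.4 3.1
   vertex 0.1 1.6 1.5
   vertex 3.9 1.4 1.8
  endloop
 endfacet
 facet normal 0.517 -0.834 0.193
  outer loop
   vertex 3.7 1.6 3.2
   vertex 1.8 0.4 3.1
   vertex 3.9 1.4 1.8
  endloop
 endfacet
 facet normal 0.023 -0.671 -0.741
  outer loop
   vertex 1.2 2.3 0.9
   vertex 3.9 1.4 1.8
   vertex 0.1 1.6 1.5
  endloop
 endfacet
 facet normal -0.595 0.785 -0.174
  outer loop
   vertex 1.2 2.3 0.9
   vertex 0.1 1.6 1.5
   vertex 1.2 2.7 2.7
  endloop
 endfacet
 facet normal 0.370 0.907 -0.202
  outer loop
   vertex 1.2 2.3 0.9
   vertex 1.2 2.7 2.7
   vertex 3.9 1.4 1.8
  endloop
 endfacet
 facet normal -0.827 0.334 0.452
  outer loop
   vertex 1.6 2.2 3.8
   vertex 1.2 2.7 2.7
   vertex 0.1 1.6 1.5
  endloop
 endfacet
 facet normal -0.758 -0.308 0.575
  outer loop
   vertex 1.6 2.2 3.8
   vertex 0.1 1.6 1.5
   vertex 1.8 0.4 3.1
  endloop
 endfacet
 facet normal 0.167 -0.341 0.925
  outer loop
   vertex 1.6 2.2 3.8
   vertex 1.8 0.4 3.1
   vertex 3.7 1.6 3.2
  endloop
 endfacet
 facet normal -0.728 0.485 0.485
  outer loop
   vertex 1.6 2.6 3.4
   vertex 1.2 2.7 2.7
   vertex 1.6 2.2 3.8
  endloop
 endfacet
 facet normal 0.375 0.656 0.656
  outer loop
   vertex 1.6 2.6 3.4
   vertex 1.6 2.2 3.8
   vertex 3.7 1.6 3.2
  endloop
 endfacet
 facet normal 0.404 0.909 -0.101
  outer loop
   vertex 1.6 2.6 3.4
   vertex 3.9 1.4 1.8
   vertex 1.2 2.7 2.7
  endloop
 endfacet
 facet normal 0.424 0.903 -0.069
  outer loop
   vertex 1.6 2.6 3.4
   vertex 3.7 1.6 3.2
   vertex 3.9 1.4 1.8
  endloop
 endfacet
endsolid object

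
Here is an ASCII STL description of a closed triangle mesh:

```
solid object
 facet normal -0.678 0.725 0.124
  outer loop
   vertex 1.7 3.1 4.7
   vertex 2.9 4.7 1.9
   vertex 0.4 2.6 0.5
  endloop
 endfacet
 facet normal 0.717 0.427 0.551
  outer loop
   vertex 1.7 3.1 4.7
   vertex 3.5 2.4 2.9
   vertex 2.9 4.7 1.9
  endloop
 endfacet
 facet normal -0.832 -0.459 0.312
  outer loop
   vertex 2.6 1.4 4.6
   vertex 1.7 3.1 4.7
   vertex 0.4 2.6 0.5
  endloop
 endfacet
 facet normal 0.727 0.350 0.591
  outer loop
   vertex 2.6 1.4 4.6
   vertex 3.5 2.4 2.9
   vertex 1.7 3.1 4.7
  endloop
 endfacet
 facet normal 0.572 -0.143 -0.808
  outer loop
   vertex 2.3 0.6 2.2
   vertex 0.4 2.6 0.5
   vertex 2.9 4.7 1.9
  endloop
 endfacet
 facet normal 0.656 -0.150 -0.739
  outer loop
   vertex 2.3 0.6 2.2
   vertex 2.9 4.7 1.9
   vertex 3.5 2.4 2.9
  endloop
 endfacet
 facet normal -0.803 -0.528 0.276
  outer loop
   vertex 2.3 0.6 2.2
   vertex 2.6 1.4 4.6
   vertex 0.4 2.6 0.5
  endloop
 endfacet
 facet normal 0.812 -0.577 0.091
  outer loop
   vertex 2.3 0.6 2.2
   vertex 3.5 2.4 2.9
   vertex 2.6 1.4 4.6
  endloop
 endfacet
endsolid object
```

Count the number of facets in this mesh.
8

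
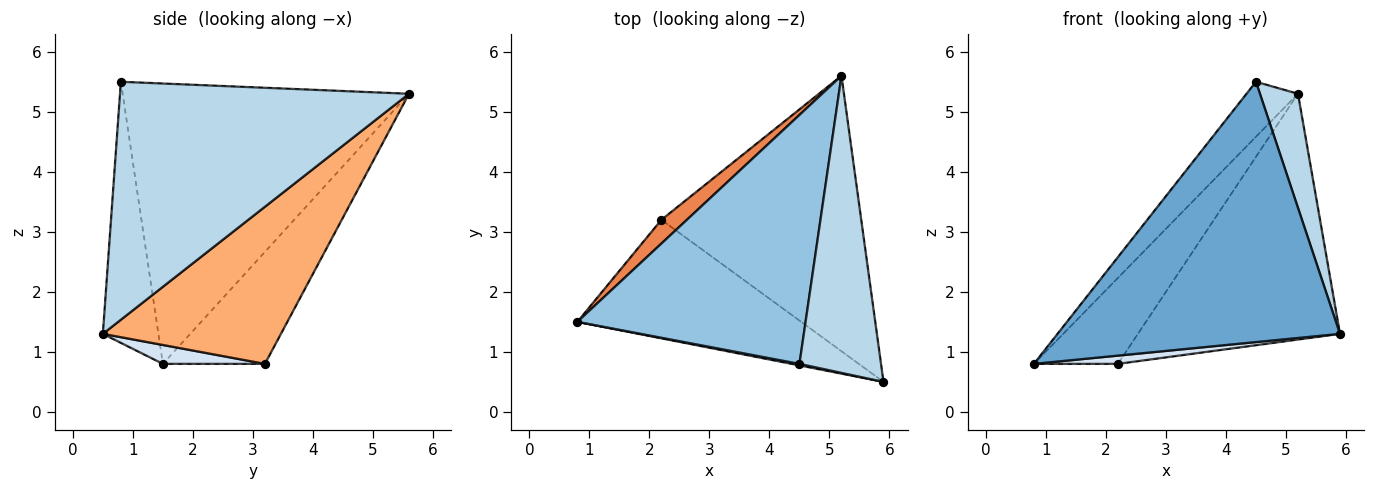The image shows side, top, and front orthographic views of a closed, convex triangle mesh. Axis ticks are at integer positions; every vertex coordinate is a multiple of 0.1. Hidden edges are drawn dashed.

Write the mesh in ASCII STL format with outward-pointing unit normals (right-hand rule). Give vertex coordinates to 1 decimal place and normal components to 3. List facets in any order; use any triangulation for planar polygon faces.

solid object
 facet normal -0.193 -0.981 0.006
  outer loop
   vertex 4.5 0.8 5.5
   vertex 0.8 1.5 0.8
   vertex 5.9 0.5 1.3
  endloop
 endfacet
 facet normal -0.768 0.138 0.625
  outer loop
   vertex 4.5 0.8 5.5
   vertex 5.2 5.6 5.3
   vertex 0.8 1.5 0.8
  endloop
 endfacet
 facet normal 0.939 -0.123 0.322
  outer loop
   vertex 4.5 0.8 5.5
   vertex 5.9 0.5 1.3
   vertex 5.2 5.6 5.3
  endloop
 endfacet
 facet normal 0.084 -0.069 -0.994
  outer loop
   vertex 2.2 3.2 0.8
   vertex 5.9 0.5 1.3
   vertex 0.8 1.5 0.8
  endloop
 endfacet
 facet normal -0.760 0.626 0.173
  outer loop
   vertex 2.2 3.2 0.8
   vertex 0.8 1.5 0.8
   vertex 5.2 5.6 5.3
  endloop
 endfacet
 facet normal 0.506 0.574 -0.644
  outer loop
   vertex 2.2 3.2 0.8
   vertex 5.2 5.6 5.3
   vertex 5.9 0.5 1.3
  endloop
 endfacet
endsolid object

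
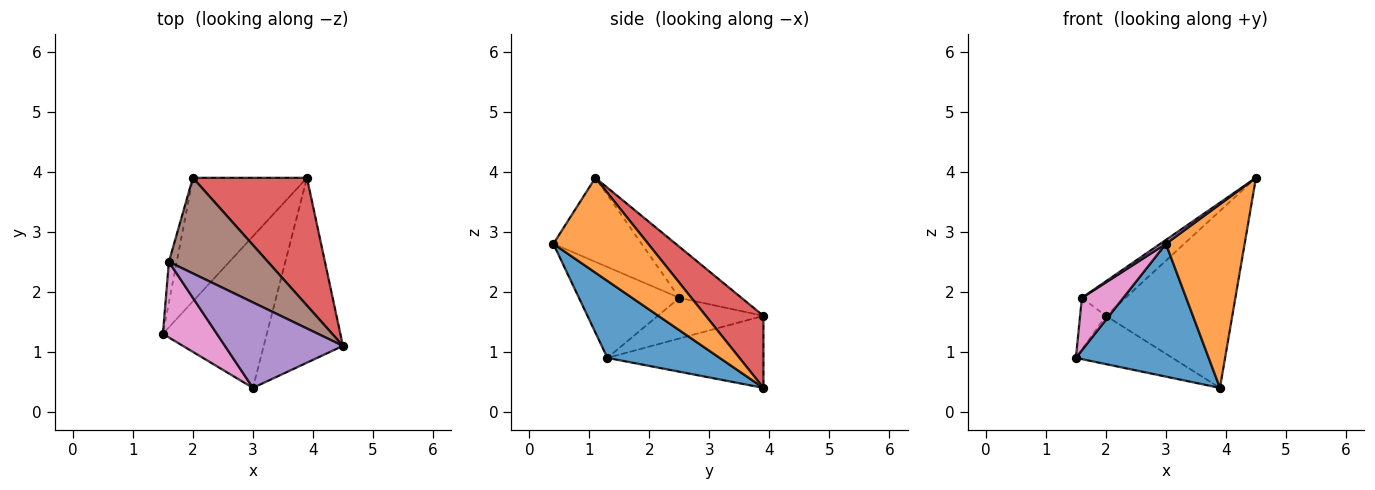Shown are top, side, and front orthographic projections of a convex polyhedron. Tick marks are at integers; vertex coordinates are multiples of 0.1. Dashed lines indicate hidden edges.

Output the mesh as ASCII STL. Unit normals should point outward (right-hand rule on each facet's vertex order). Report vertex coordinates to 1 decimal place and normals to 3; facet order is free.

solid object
 facet normal 0.487 -0.576 -0.657
  outer loop
   vertex 3.0 0.4 2.8
   vertex 1.5 1.3 0.9
   vertex 3.9 3.9 0.4
  endloop
 endfacet
 facet normal 0.647 -0.537 -0.541
  outer loop
   vertex 3.0 0.4 2.8
   vertex 3.9 3.9 0.4
   vertex 4.5 1.1 3.9
  endloop
 endfacet
 facet normal -0.507 0.314 -0.803
  outer loop
   vertex 2.0 3.9 1.6
   vertex 3.9 3.9 0.4
   vertex 1.5 1.3 0.9
  endloop
 endfacet
 facet normal 0.347 0.761 0.549
  outer loop
   vertex 2.0 3.9 1.6
   vertex 4.5 1.1 3.9
   vertex 3.9 3.9 0.4
  endloop
 endfacet
 facet normal -0.580 -0.037 0.814
  outer loop
   vertex 1.6 2.5 1.9
   vertex 3.0 0.4 2.8
   vertex 4.5 1.1 3.9
  endloop
 endfacet
 facet normal -0.436 0.306 0.846
  outer loop
   vertex 1.6 2.5 1.9
   vertex 4.5 1.1 3.9
   vertex 2.0 3.9 1.6
  endloop
 endfacet
 facet normal -0.810 -0.334 0.482
  outer loop
   vertex 1.6 2.5 1.9
   vertex 1.5 1.3 0.9
   vertex 3.0 0.4 2.8
  endloop
 endfacet
 facet normal -0.955 0.233 -0.184
  outer loop
   vertex 1.6 2.5 1.9
   vertex 2.0 3.9 1.6
   vertex 1.5 1.3 0.9
  endloop
 endfacet
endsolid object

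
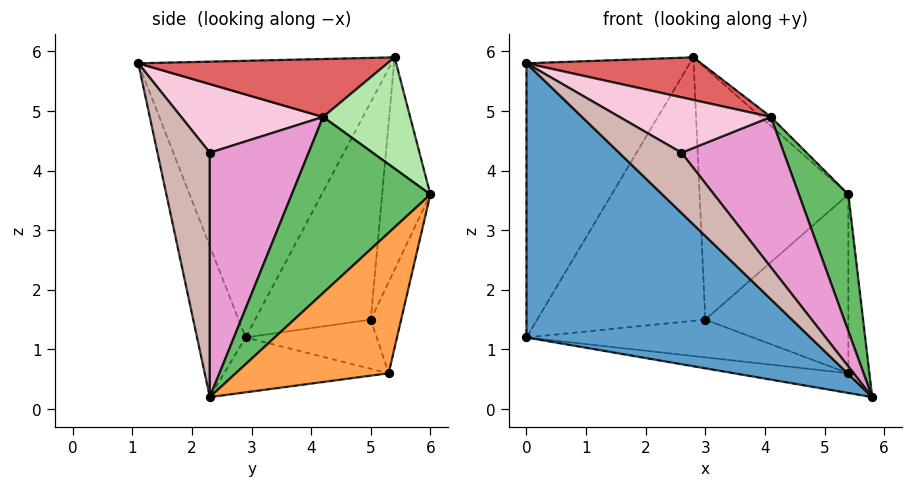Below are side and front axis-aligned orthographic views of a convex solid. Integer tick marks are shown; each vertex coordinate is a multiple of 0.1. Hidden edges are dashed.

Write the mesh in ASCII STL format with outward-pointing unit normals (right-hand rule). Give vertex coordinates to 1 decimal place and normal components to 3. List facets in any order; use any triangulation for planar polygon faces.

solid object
 facet normal -0.157 -0.920 -0.360
  outer loop
   vertex 0.0 1.1 5.8
   vertex 0.0 2.9 1.2
   vertex 5.8 2.3 0.2
  endloop
 endfacet
 facet normal -0.158 0.110 -0.981
  outer loop
   vertex 5.4 5.3 0.6
   vertex 5.8 2.3 0.2
   vertex 0.0 2.9 1.2
  endloop
 endfacet
 facet normal 0.990 0.136 -0.032
  outer loop
   vertex 5.4 5.3 0.6
   vertex 5.4 6.0 3.6
   vertex 5.8 2.3 0.2
  endloop
 endfacet
 facet normal -0.822 0.530 0.208
  outer loop
   vertex 2.8 5.4 5.9
   vertex 0.0 2.9 1.2
   vertex 0.0 1.1 5.8
  endloop
 endfacet
 facet normal 0.850 -0.303 0.430
  outer loop
   vertex 4.1 4.2 4.9
   vertex 5.8 2.3 0.2
   vertex 5.4 6.0 3.6
  endloop
 endfacet
 facet normal 0.651 0.076 0.755
  outer loop
   vertex 4.1 4.2 4.9
   vertex 5.4 6.0 3.6
   vertex 2.8 5.4 5.9
  endloop
 endfacet
 facet normal 0.406 -0.284 0.869
  outer loop
   vertex 4.1 4.2 4.9
   vertex 2.8 5.4 5.9
   vertex 0.0 1.1 5.8
  endloop
 endfacet
 facet normal -0.203 0.954 -0.223
  outer loop
   vertex 3.0 5.0 1.5
   vertex 5.4 6.0 3.6
   vertex 5.4 5.3 0.6
  endloop
 endfacet
 facet normal -0.307 0.946 -0.100
  outer loop
   vertex 3.0 5.0 1.5
   vertex 2.8 5.4 5.9
   vertex 5.4 6.0 3.6
  endloop
 endfacet
 facet normal -0.346 0.598 -0.723
  outer loop
   vertex 3.0 5.0 1.5
   vertex 5.4 5.3 0.6
   vertex 0.0 2.9 1.2
  endloop
 endfacet
 facet normal -0.564 0.820 -0.100
  outer loop
   vertex 3.0 5.0 1.5
   vertex 0.0 2.9 1.2
   vertex 2.8 5.4 5.9
  endloop
 endfacet
 facet normal 0.575 -0.684 0.449
  outer loop
   vertex 2.6 2.3 4.3
   vertex 0.0 1.1 5.8
   vertex 5.8 2.3 0.2
  endloop
 endfacet
 facet normal 0.611 -0.633 0.477
  outer loop
   vertex 2.6 2.3 4.3
   vertex 5.8 2.3 0.2
   vertex 4.1 4.2 4.9
  endloop
 endfacet
 facet normal 0.586 -0.625 0.515
  outer loop
   vertex 2.6 2.3 4.3
   vertex 4.1 4.2 4.9
   vertex 0.0 1.1 5.8
  endloop
 endfacet
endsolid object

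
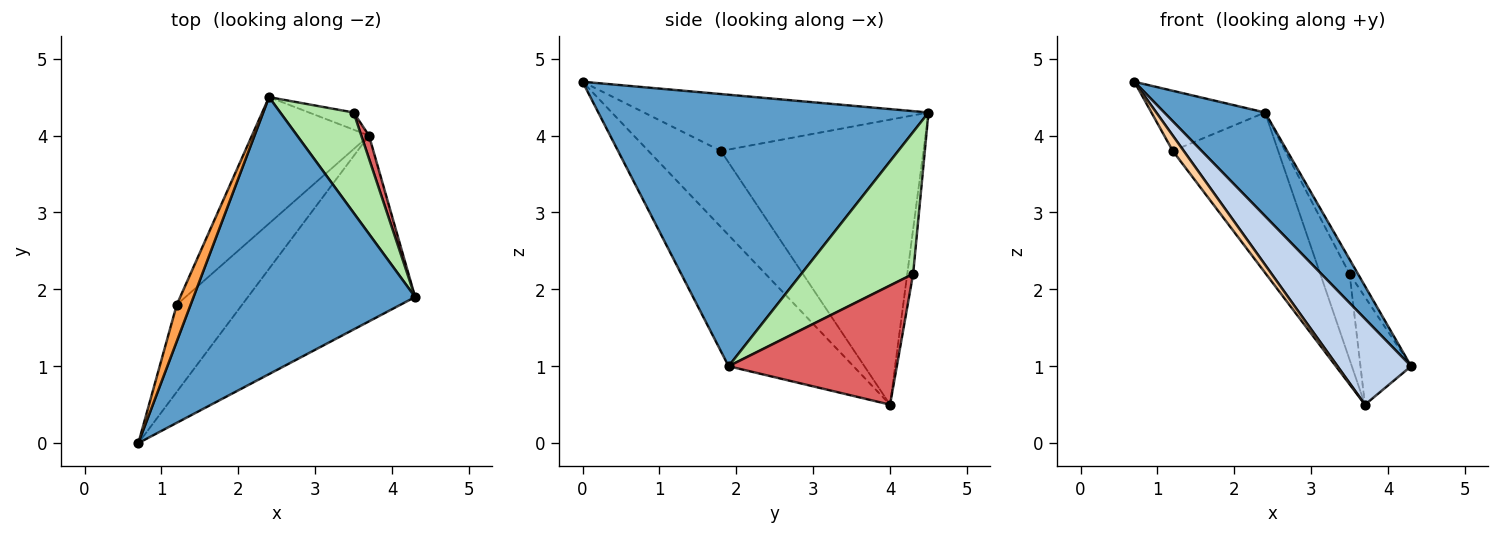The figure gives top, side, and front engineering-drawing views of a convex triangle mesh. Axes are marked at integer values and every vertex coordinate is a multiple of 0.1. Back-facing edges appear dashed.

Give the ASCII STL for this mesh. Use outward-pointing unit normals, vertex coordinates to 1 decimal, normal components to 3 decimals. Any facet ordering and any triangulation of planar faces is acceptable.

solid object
 facet normal 0.754 -0.230 0.615
  outer loop
   vertex 2.4 4.5 4.3
   vertex 0.7 0.0 4.7
   vertex 4.3 1.9 1.0
  endloop
 endfacet
 facet normal -0.580 -0.342 -0.740
  outer loop
   vertex 3.7 4.0 0.5
   vertex 4.3 1.9 1.0
   vertex 0.7 0.0 4.7
  endloop
 endfacet
 facet normal -0.906 0.362 0.220
  outer loop
   vertex 1.2 1.8 3.8
   vertex 0.7 0.0 4.7
   vertex 2.4 4.5 4.3
  endloop
 endfacet
 facet normal -0.754 -0.114 -0.647
  outer loop
   vertex 1.2 1.8 3.8
   vertex 3.7 4.0 0.5
   vertex 0.7 0.0 4.7
  endloop
 endfacet
 facet normal -0.833 0.434 -0.342
  outer loop
   vertex 1.2 1.8 3.8
   vertex 2.4 4.5 4.3
   vertex 3.7 4.0 0.5
  endloop
 endfacet
 facet normal 0.886 0.066 0.458
  outer loop
   vertex 3.5 4.3 2.2
   vertex 2.4 4.5 4.3
   vertex 4.3 1.9 1.0
  endloop
 endfacet
 facet normal 0.956 0.288 0.062
  outer loop
   vertex 3.5 4.3 2.2
   vertex 4.3 1.9 1.0
   vertex 3.7 4.0 0.5
  endloop
 endfacet
 facet normal -0.192 0.962 -0.192
  outer loop
   vertex 3.5 4.3 2.2
   vertex 3.7 4.0 0.5
   vertex 2.4 4.5 4.3
  endloop
 endfacet
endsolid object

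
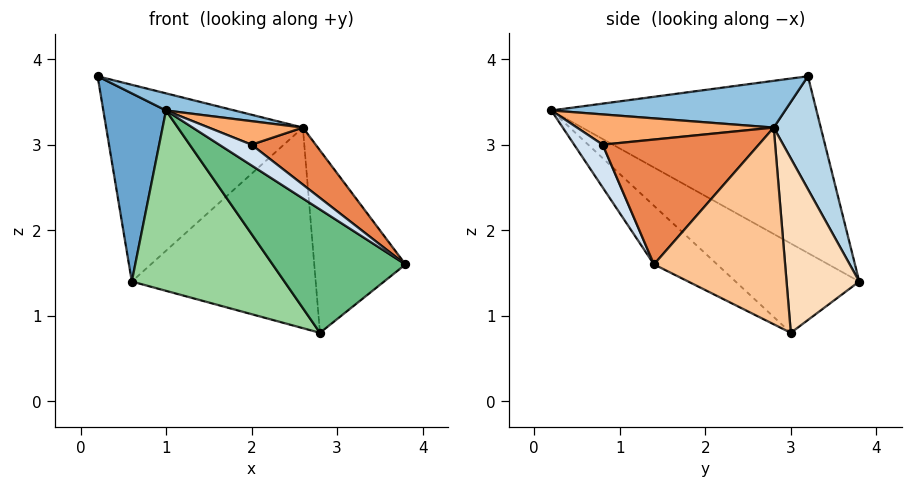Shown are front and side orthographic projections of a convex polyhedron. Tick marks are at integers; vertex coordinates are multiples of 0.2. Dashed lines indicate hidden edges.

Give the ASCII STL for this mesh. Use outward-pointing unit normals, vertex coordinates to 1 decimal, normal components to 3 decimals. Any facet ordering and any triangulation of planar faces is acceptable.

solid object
 facet normal -0.950 -0.225 -0.215
  outer loop
   vertex 0.6 3.8 1.4
   vertex 1.0 0.2 3.4
   vertex 0.2 3.2 3.8
  endloop
 endfacet
 facet normal 0.231 -0.068 0.971
  outer loop
   vertex 2.6 2.8 3.2
   vertex 0.2 3.2 3.8
   vertex 1.0 0.2 3.4
  endloop
 endfacet
 facet normal 0.224 0.936 0.271
  outer loop
   vertex 2.6 2.8 3.2
   vertex 0.6 3.8 1.4
   vertex 0.2 3.2 3.8
  endloop
 endfacet
 facet normal 0.585 -0.663 0.468
  outer loop
   vertex 2.0 0.8 3.0
   vertex 1.0 0.2 3.4
   vertex 3.8 1.4 1.6
  endloop
 endfacet
 facet normal 0.645 -0.265 0.716
  outer loop
   vertex 2.0 0.8 3.0
   vertex 3.8 1.4 1.6
   vertex 2.6 2.8 3.2
  endloop
 endfacet
 facet normal 0.476 -0.228 0.849
  outer loop
   vertex 2.0 0.8 3.0
   vertex 2.6 2.8 3.2
   vertex 1.0 0.2 3.4
  endloop
 endfacet
 facet normal 0.815 0.567 0.115
  outer loop
   vertex 2.8 3.0 0.8
   vertex 2.6 2.8 3.2
   vertex 3.8 1.4 1.6
  endloop
 endfacet
 facet normal 0.366 0.925 0.108
  outer loop
   vertex 2.8 3.0 0.8
   vertex 0.6 3.8 1.4
   vertex 2.6 2.8 3.2
  endloop
 endfacet
 facet normal -0.266 -0.559 -0.786
  outer loop
   vertex 2.8 3.0 0.8
   vertex 3.8 1.4 1.6
   vertex 1.0 0.2 3.4
  endloop
 endfacet
 facet normal -0.389 -0.480 -0.786
  outer loop
   vertex 2.8 3.0 0.8
   vertex 1.0 0.2 3.4
   vertex 0.6 3.8 1.4
  endloop
 endfacet
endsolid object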